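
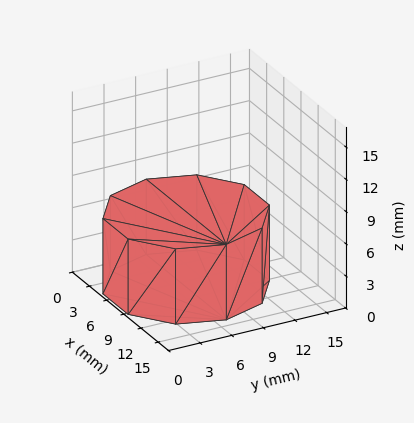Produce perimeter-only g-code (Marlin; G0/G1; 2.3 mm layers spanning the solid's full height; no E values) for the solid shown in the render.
Reading the render: the shape is a regular 10-sided prism (a cylinder approximated with 10 flat sides), circumscribed radius ≈ 7 mm, height ≈ 7 mm (dimensions read to the nearest mm from the axis ticks). For the g-code, the solid's height is divided into equal slices at the stated Δz and each level perimeter traced with G1 moves after a G0 lift.

; perimeter-only toolpath
G21 ; units = mm
G90 ; absolute positioning
G28 ; home
; layer 1
G0 Z2.3
G0 X14.0 Y7.0
G1 X12.7 Y11.1
G1 X9.2 Y13.7
G1 X4.8 Y13.7
G1 X1.3 Y11.1
G1 X0.0 Y7.0
G1 X1.3 Y2.9
G1 X4.8 Y0.3
G1 X9.2 Y0.3
G1 X12.7 Y2.9
G1 X14.0 Y7.0
; layer 2
G0 Z4.7
G0 X14.0 Y7.0
G1 X12.7 Y11.1
G1 X9.2 Y13.7
G1 X4.8 Y13.7
G1 X1.3 Y11.1
G1 X0.0 Y7.0
G1 X1.3 Y2.9
G1 X4.8 Y0.3
G1 X9.2 Y0.3
G1 X12.7 Y2.9
G1 X14.0 Y7.0
; layer 3
G0 Z7.0
G0 X14.0 Y7.0
G1 X12.7 Y11.1
G1 X9.2 Y13.7
G1 X4.8 Y13.7
G1 X1.3 Y11.1
G1 X0.0 Y7.0
G1 X1.3 Y2.9
G1 X4.8 Y0.3
G1 X9.2 Y0.3
G1 X12.7 Y2.9
G1 X14.0 Y7.0
M2 ; end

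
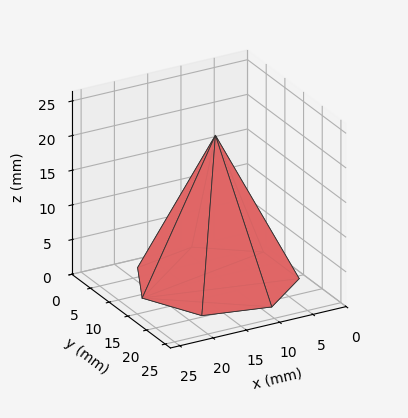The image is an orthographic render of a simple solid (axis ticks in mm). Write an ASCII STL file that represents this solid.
Reading the render: the shape is a regular 7-sided pyramid, base circumscribed radius ≈ 11 mm, apex at z ≈ 21 mm (dimensions read to the nearest mm from the axis ticks). For the STL, each face is triangulated and given an outward normal.

solid part
  facet normal 0.0000 0.0000 -1.0000
    outer loop
      vertex 8.55 21.72 0.00
      vertex 17.86 19.60 0.00
      vertex 22.00 11.00 0.00
    endloop
  endfacet
  facet normal 0.0000 0.0000 -1.0000
    outer loop
      vertex 1.09 15.77 0.00
      vertex 8.55 21.72 0.00
      vertex 22.00 11.00 0.00
    endloop
  endfacet
  facet normal 0.0000 0.0000 -1.0000
    outer loop
      vertex 1.09 6.23 0.00
      vertex 1.09 15.77 0.00
      vertex 22.00 11.00 0.00
    endloop
  endfacet
  facet normal 0.0000 0.0000 -1.0000
    outer loop
      vertex 8.55 0.28 0.00
      vertex 1.09 6.23 0.00
      vertex 22.00 11.00 0.00
    endloop
  endfacet
  facet normal 0.0000 0.0000 -1.0000
    outer loop
      vertex 17.86 2.40 0.00
      vertex 8.55 0.28 0.00
      vertex 22.00 11.00 0.00
    endloop
  endfacet
  facet normal 0.8148 0.3923 0.4268
    outer loop
      vertex 22.00 11.00 0.00
      vertex 17.86 19.60 0.00
      vertex 11.00 11.00 21.00
    endloop
  endfacet
  facet normal 0.2008 0.8818 0.4267
    outer loop
      vertex 17.86 19.60 0.00
      vertex 8.55 21.72 0.00
      vertex 11.00 11.00 21.00
    endloop
  endfacet
  facet normal -0.5639 0.7070 0.4267
    outer loop
      vertex 8.55 21.72 0.00
      vertex 1.09 15.77 0.00
      vertex 11.00 11.00 21.00
    endloop
  endfacet
  facet normal -0.9044 0.0000 0.4268
    outer loop
      vertex 1.09 15.77 0.00
      vertex 1.09 6.23 0.00
      vertex 11.00 11.00 21.00
    endloop
  endfacet
  facet normal -0.5639 -0.7070 0.4267
    outer loop
      vertex 1.09 6.23 0.00
      vertex 8.55 0.28 0.00
      vertex 11.00 11.00 21.00
    endloop
  endfacet
  facet normal 0.2008 -0.8818 0.4267
    outer loop
      vertex 8.55 0.28 0.00
      vertex 17.86 2.40 0.00
      vertex 11.00 11.00 21.00
    endloop
  endfacet
  facet normal 0.8148 -0.3923 0.4268
    outer loop
      vertex 17.86 2.40 0.00
      vertex 22.00 11.00 0.00
      vertex 11.00 11.00 21.00
    endloop
  endfacet
endsolid part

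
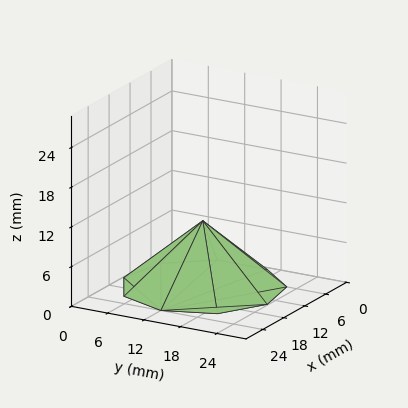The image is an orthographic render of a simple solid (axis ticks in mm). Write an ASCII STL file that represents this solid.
Reading the render: the shape is a regular 9-sided pyramid, base circumscribed radius ≈ 12 mm, apex at z ≈ 10 mm (dimensions read to the nearest mm from the axis ticks). For the STL, each face is triangulated and given an outward normal.

solid part
  facet normal 0.0000 0.0000 -1.0000
    outer loop
      vertex 14.084 23.818 0.000
      vertex 21.193 19.713 0.000
      vertex 24.000 12.000 0.000
    endloop
  endfacet
  facet normal 0.0000 0.0000 -1.0000
    outer loop
      vertex 6.000 22.392 0.000
      vertex 14.084 23.818 0.000
      vertex 24.000 12.000 0.000
    endloop
  endfacet
  facet normal 0.0000 0.0000 -1.0000
    outer loop
      vertex 0.724 16.104 0.000
      vertex 6.000 22.392 0.000
      vertex 24.000 12.000 0.000
    endloop
  endfacet
  facet normal 0.0000 0.0000 -1.0000
    outer loop
      vertex 0.724 7.896 0.000
      vertex 0.724 16.104 0.000
      vertex 24.000 12.000 0.000
    endloop
  endfacet
  facet normal 0.0000 0.0000 -1.0000
    outer loop
      vertex 6.000 1.608 0.000
      vertex 0.724 7.896 0.000
      vertex 24.000 12.000 0.000
    endloop
  endfacet
  facet normal 0.0000 0.0000 -1.0000
    outer loop
      vertex 14.084 0.182 0.000
      vertex 6.000 1.608 0.000
      vertex 24.000 12.000 0.000
    endloop
  endfacet
  facet normal 0.0000 0.0000 -1.0000
    outer loop
      vertex 21.193 4.287 0.000
      vertex 14.084 0.182 0.000
      vertex 24.000 12.000 0.000
    endloop
  endfacet
  facet normal 0.6235 0.2269 0.7482
    outer loop
      vertex 24.000 12.000 0.000
      vertex 21.193 19.713 0.000
      vertex 12.000 12.000 10.000
    endloop
  endfacet
  facet normal 0.3318 0.5746 0.7482
    outer loop
      vertex 21.193 19.713 0.000
      vertex 14.084 23.818 0.000
      vertex 12.000 12.000 10.000
    endloop
  endfacet
  facet normal -0.1153 0.6534 0.7482
    outer loop
      vertex 14.084 23.818 0.000
      vertex 6.000 22.392 0.000
      vertex 12.000 12.000 10.000
    endloop
  endfacet
  facet normal -0.5083 0.4265 0.7482
    outer loop
      vertex 6.000 22.392 0.000
      vertex 0.724 16.104 0.000
      vertex 12.000 12.000 10.000
    endloop
  endfacet
  facet normal -0.6635 0.0000 0.7482
    outer loop
      vertex 0.724 16.104 0.000
      vertex 0.724 7.896 0.000
      vertex 12.000 12.000 10.000
    endloop
  endfacet
  facet normal -0.5083 -0.4265 0.7482
    outer loop
      vertex 0.724 7.896 0.000
      vertex 6.000 1.608 0.000
      vertex 12.000 12.000 10.000
    endloop
  endfacet
  facet normal -0.1153 -0.6534 0.7482
    outer loop
      vertex 6.000 1.608 0.000
      vertex 14.084 0.182 0.000
      vertex 12.000 12.000 10.000
    endloop
  endfacet
  facet normal 0.3318 -0.5746 0.7482
    outer loop
      vertex 14.084 0.182 0.000
      vertex 21.193 4.287 0.000
      vertex 12.000 12.000 10.000
    endloop
  endfacet
  facet normal 0.6235 -0.2269 0.7482
    outer loop
      vertex 21.193 4.287 0.000
      vertex 24.000 12.000 0.000
      vertex 12.000 12.000 10.000
    endloop
  endfacet
endsolid part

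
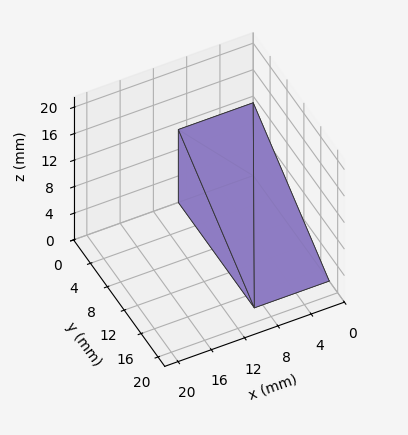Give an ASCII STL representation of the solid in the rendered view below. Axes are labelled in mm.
Reading the render: the shape is a wedge (ramp): 9 × 18 mm base, rising to 11 mm along the y=0 edge and sloping linearly to z=0 at y=18 (dimensions read to the nearest mm from the axis ticks). For the STL, each face is triangulated and given an outward normal.

solid part
  facet normal 0.0000 0.0000 -1.0000
    outer loop
      vertex 9.000 18.000 0.000
      vertex 9.000 0.000 0.000
      vertex 0.000 0.000 0.000
    endloop
  endfacet
  facet normal 0.0000 0.0000 -1.0000
    outer loop
      vertex 0.000 18.000 0.000
      vertex 9.000 18.000 0.000
      vertex 0.000 0.000 0.000
    endloop
  endfacet
  facet normal 0.0000 -1.0000 0.0000
    outer loop
      vertex 0.000 0.000 0.000
      vertex 9.000 0.000 0.000
      vertex 9.000 0.000 11.000
    endloop
  endfacet
  facet normal 0.0000 -1.0000 0.0000
    outer loop
      vertex 0.000 0.000 0.000
      vertex 9.000 0.000 11.000
      vertex 0.000 0.000 11.000
    endloop
  endfacet
  facet normal 0.0000 0.5215 0.8533
    outer loop
      vertex 0.000 0.000 11.000
      vertex 9.000 0.000 11.000
      vertex 9.000 18.000 0.000
    endloop
  endfacet
  facet normal 0.0000 0.5215 0.8533
    outer loop
      vertex 0.000 0.000 11.000
      vertex 9.000 18.000 0.000
      vertex 0.000 18.000 0.000
    endloop
  endfacet
  facet normal -1.0000 0.0000 0.0000
    outer loop
      vertex 0.000 0.000 11.000
      vertex 0.000 18.000 0.000
      vertex 0.000 0.000 0.000
    endloop
  endfacet
  facet normal 1.0000 0.0000 0.0000
    outer loop
      vertex 9.000 0.000 0.000
      vertex 9.000 18.000 0.000
      vertex 9.000 0.000 11.000
    endloop
  endfacet
endsolid part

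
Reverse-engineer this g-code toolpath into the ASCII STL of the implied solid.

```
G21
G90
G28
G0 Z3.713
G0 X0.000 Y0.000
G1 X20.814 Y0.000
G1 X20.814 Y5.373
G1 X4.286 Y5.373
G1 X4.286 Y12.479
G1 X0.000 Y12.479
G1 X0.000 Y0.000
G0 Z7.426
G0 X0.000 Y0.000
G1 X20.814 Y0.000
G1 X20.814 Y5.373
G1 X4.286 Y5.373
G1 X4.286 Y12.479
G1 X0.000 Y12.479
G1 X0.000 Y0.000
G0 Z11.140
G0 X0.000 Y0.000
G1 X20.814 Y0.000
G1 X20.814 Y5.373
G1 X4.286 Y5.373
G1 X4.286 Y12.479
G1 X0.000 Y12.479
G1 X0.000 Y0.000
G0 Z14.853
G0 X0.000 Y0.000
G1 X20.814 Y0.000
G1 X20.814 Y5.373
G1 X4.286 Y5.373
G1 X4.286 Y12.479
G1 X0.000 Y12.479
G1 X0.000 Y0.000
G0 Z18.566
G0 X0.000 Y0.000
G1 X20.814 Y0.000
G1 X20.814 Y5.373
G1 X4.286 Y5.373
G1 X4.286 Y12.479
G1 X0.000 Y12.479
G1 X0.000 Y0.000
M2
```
solid part
  facet normal 0.0000 0.0000 -1.0000
    outer loop
      vertex 20.814 5.373 0.000
      vertex 20.814 0.000 0.000
      vertex 0.000 0.000 0.000
    endloop
  endfacet
  facet normal 0.0000 0.0000 -1.0000
    outer loop
      vertex 4.286 5.373 0.000
      vertex 20.814 5.373 0.000
      vertex 0.000 0.000 0.000
    endloop
  endfacet
  facet normal 0.0000 0.0000 -1.0000
    outer loop
      vertex 4.286 12.479 0.000
      vertex 4.286 5.373 0.000
      vertex 0.000 0.000 0.000
    endloop
  endfacet
  facet normal 0.0000 0.0000 -1.0000
    outer loop
      vertex 0.000 12.479 0.000
      vertex 4.286 12.479 0.000
      vertex 0.000 0.000 0.000
    endloop
  endfacet
  facet normal 0.0000 0.0000 1.0000
    outer loop
      vertex 0.000 0.000 18.566
      vertex 20.814 0.000 18.566
      vertex 20.814 5.373 18.566
    endloop
  endfacet
  facet normal 0.0000 0.0000 1.0000
    outer loop
      vertex 0.000 0.000 18.566
      vertex 20.814 5.373 18.566
      vertex 4.286 5.373 18.566
    endloop
  endfacet
  facet normal 0.0000 0.0000 1.0000
    outer loop
      vertex 0.000 0.000 18.566
      vertex 4.286 5.373 18.566
      vertex 4.286 12.479 18.566
    endloop
  endfacet
  facet normal 0.0000 0.0000 1.0000
    outer loop
      vertex 0.000 0.000 18.566
      vertex 4.286 12.479 18.566
      vertex 0.000 12.479 18.566
    endloop
  endfacet
  facet normal 0.0000 -1.0000 0.0000
    outer loop
      vertex 0.000 0.000 0.000
      vertex 20.814 0.000 0.000
      vertex 20.814 0.000 18.566
    endloop
  endfacet
  facet normal 0.0000 -1.0000 0.0000
    outer loop
      vertex 0.000 0.000 0.000
      vertex 20.814 0.000 18.566
      vertex 0.000 0.000 18.566
    endloop
  endfacet
  facet normal 1.0000 0.0000 0.0000
    outer loop
      vertex 20.814 0.000 0.000
      vertex 20.814 5.373 0.000
      vertex 20.814 5.373 18.566
    endloop
  endfacet
  facet normal 1.0000 0.0000 0.0000
    outer loop
      vertex 20.814 0.000 0.000
      vertex 20.814 5.373 18.566
      vertex 20.814 0.000 18.566
    endloop
  endfacet
  facet normal 0.0000 1.0000 0.0000
    outer loop
      vertex 20.814 5.373 0.000
      vertex 4.286 5.373 0.000
      vertex 4.286 5.373 18.566
    endloop
  endfacet
  facet normal 0.0000 1.0000 0.0000
    outer loop
      vertex 20.814 5.373 0.000
      vertex 4.286 5.373 18.566
      vertex 20.814 5.373 18.566
    endloop
  endfacet
  facet normal 1.0000 0.0000 0.0000
    outer loop
      vertex 4.286 5.373 0.000
      vertex 4.286 12.479 0.000
      vertex 4.286 12.479 18.566
    endloop
  endfacet
  facet normal 1.0000 0.0000 0.0000
    outer loop
      vertex 4.286 5.373 0.000
      vertex 4.286 12.479 18.566
      vertex 4.286 5.373 18.566
    endloop
  endfacet
  facet normal 0.0000 1.0000 0.0000
    outer loop
      vertex 4.286 12.479 0.000
      vertex 0.000 12.479 0.000
      vertex 0.000 12.479 18.566
    endloop
  endfacet
  facet normal 0.0000 1.0000 0.0000
    outer loop
      vertex 4.286 12.479 0.000
      vertex 0.000 12.479 18.566
      vertex 4.286 12.479 18.566
    endloop
  endfacet
  facet normal -1.0000 0.0000 0.0000
    outer loop
      vertex 0.000 12.479 0.000
      vertex 0.000 0.000 0.000
      vertex 0.000 0.000 18.566
    endloop
  endfacet
  facet normal -1.0000 0.0000 0.0000
    outer loop
      vertex 0.000 12.479 0.000
      vertex 0.000 0.000 18.566
      vertex 0.000 12.479 18.566
    endloop
  endfacet
endsolid part

The G0 Z moves step by Δz≈3.713 mm. Every layer's G1 loop is the same polygon, so the solid is a straight extrusion of it from z=0 to z≈18.6. Closing with flat bottom and top caps and triangulating gives 20 facets — an L-shaped prism: outer 20.8 × 12.5 mm, arm thicknesses ≈ 5.37 mm (horizontal) and 4.29 mm (vertical), extruded 18.6 mm in z.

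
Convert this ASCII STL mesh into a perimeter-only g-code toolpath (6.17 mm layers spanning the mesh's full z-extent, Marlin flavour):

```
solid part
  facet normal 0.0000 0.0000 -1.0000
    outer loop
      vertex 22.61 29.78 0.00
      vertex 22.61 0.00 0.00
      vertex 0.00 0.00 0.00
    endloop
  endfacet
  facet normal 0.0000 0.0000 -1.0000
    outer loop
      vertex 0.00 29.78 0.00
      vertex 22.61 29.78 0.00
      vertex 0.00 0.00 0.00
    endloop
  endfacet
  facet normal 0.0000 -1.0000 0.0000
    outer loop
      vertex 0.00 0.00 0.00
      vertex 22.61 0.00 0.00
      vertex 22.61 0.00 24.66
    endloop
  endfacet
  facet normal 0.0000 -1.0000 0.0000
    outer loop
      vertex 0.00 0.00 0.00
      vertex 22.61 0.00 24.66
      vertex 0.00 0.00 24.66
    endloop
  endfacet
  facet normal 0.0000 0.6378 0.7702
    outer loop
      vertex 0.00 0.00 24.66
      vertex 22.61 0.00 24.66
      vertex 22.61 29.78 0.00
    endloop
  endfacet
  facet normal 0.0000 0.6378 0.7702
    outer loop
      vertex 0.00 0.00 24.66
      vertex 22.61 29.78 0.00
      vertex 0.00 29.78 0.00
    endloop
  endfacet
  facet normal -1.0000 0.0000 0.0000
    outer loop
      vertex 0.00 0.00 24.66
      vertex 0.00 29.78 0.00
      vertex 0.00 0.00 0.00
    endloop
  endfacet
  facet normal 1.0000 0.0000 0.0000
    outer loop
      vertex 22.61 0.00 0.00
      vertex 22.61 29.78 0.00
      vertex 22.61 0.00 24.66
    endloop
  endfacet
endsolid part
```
; perimeter-only toolpath
G21 ; units = mm
G90 ; absolute positioning
G28 ; home
; layer 1
G0 Z6.17
G0 X0.00 Y0.00
G1 X22.61 Y0.00
G1 X22.61 Y22.34
G1 X0.00 Y22.34
G1 X0.00 Y0.00
; layer 2
G0 Z12.33
G0 X0.00 Y0.00
G1 X22.61 Y0.00
G1 X22.61 Y14.89
G1 X0.00 Y14.89
G1 X0.00 Y0.00
; layer 3
G0 Z18.50
G0 X0.00 Y0.00
G1 X22.61 Y0.00
G1 X22.61 Y7.45
G1 X0.00 Y7.45
G1 X0.00 Y0.00
M2 ; end

The solid is a wedge (ramp): 22.6 × 29.8 mm base, rising to 24.7 mm along the y=0 edge and sloping linearly to z=0 at y=29.8. Slicing at Δz = 6.17 mm — 4 equal slices spanning the solid's height, so layer i sits at z = i·h/4 — gives 3 non-empty perimeters. Each is a 4-segment closed polygon; G0 lifts to the layer z and rapids to the start vertex, then G1 traces the edges. The cross-section shrinks linearly with z (the slice at the apex is degenerate and omitted).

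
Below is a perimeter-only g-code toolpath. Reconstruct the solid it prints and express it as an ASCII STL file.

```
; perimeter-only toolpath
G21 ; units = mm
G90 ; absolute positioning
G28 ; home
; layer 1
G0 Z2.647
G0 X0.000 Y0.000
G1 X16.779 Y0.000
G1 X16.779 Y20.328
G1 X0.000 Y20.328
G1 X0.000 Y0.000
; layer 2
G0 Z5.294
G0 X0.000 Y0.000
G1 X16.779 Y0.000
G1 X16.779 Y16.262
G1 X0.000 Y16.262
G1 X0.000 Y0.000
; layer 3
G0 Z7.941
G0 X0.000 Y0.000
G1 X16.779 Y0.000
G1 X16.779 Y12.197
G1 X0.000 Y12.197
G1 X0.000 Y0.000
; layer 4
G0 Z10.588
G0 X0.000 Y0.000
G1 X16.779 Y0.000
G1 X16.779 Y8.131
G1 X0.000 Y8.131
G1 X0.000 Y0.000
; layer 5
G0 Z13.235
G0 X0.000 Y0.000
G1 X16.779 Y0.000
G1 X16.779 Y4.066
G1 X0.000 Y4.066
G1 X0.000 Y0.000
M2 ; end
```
solid part
  facet normal 0.0000 0.0000 -1.0000
    outer loop
      vertex 16.779 24.393 0.000
      vertex 16.779 0.000 0.000
      vertex 0.000 0.000 0.000
    endloop
  endfacet
  facet normal 0.0000 0.0000 -1.0000
    outer loop
      vertex 0.000 24.393 0.000
      vertex 16.779 24.393 0.000
      vertex 0.000 0.000 0.000
    endloop
  endfacet
  facet normal 0.0000 -1.0000 0.0000
    outer loop
      vertex 0.000 0.000 0.000
      vertex 16.779 0.000 0.000
      vertex 16.779 0.000 15.882
    endloop
  endfacet
  facet normal 0.0000 -1.0000 0.0000
    outer loop
      vertex 0.000 0.000 0.000
      vertex 16.779 0.000 15.882
      vertex 0.000 0.000 15.882
    endloop
  endfacet
  facet normal 0.0000 0.5456 0.8380
    outer loop
      vertex 0.000 0.000 15.882
      vertex 16.779 0.000 15.882
      vertex 16.779 24.393 0.000
    endloop
  endfacet
  facet normal 0.0000 0.5456 0.8380
    outer loop
      vertex 0.000 0.000 15.882
      vertex 16.779 24.393 0.000
      vertex 0.000 24.393 0.000
    endloop
  endfacet
  facet normal -1.0000 0.0000 0.0000
    outer loop
      vertex 0.000 0.000 15.882
      vertex 0.000 24.393 0.000
      vertex 0.000 0.000 0.000
    endloop
  endfacet
  facet normal 1.0000 0.0000 0.0000
    outer loop
      vertex 16.779 0.000 0.000
      vertex 16.779 24.393 0.000
      vertex 16.779 0.000 15.882
    endloop
  endfacet
endsolid part

The G0 Z moves step by Δz≈2.647 mm. The G1 loops shrink linearly with z, so the solid tapers from its base footprint up to z≈15.9. Closing with a flat bottom cap and the tapered top and triangulating gives 8 facets — a wedge (ramp): 16.8 × 24.4 mm base, rising to 15.9 mm along the y=0 edge and sloping linearly to z=0 at y=24.4.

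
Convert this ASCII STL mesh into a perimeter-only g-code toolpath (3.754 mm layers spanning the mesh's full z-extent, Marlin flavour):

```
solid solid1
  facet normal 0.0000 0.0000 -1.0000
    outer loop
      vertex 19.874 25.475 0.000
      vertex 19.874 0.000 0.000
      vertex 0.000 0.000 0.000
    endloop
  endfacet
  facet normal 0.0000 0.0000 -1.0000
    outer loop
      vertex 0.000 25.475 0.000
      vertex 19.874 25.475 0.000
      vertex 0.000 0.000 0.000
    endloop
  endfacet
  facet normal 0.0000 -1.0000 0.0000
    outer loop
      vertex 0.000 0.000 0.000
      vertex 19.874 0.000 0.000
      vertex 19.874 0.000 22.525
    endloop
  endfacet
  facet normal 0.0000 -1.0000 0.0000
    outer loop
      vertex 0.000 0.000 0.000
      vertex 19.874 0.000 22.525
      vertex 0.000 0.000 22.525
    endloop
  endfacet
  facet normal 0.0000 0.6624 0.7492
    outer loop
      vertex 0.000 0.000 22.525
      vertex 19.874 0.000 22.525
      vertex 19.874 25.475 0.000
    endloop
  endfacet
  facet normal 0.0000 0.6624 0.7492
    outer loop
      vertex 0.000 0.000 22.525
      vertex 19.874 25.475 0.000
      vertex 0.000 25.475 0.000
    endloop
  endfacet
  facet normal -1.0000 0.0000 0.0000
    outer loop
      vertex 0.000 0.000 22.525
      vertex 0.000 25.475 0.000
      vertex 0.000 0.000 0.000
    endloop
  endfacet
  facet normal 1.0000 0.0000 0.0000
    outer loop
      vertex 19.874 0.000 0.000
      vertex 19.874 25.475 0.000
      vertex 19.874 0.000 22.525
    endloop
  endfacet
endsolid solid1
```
; perimeter-only toolpath
G21 ; units = mm
G90 ; absolute positioning
G28 ; home
; layer 1
G0 Z3.754
G0 X0.000 Y0.000
G1 X19.874 Y0.000
G1 X19.874 Y21.229
G1 X0.000 Y21.229
G1 X0.000 Y0.000
; layer 2
G0 Z7.508
G0 X0.000 Y0.000
G1 X19.874 Y0.000
G1 X19.874 Y16.983
G1 X0.000 Y16.983
G1 X0.000 Y0.000
; layer 3
G0 Z11.262
G0 X0.000 Y0.000
G1 X19.874 Y0.000
G1 X19.874 Y12.738
G1 X0.000 Y12.738
G1 X0.000 Y0.000
; layer 4
G0 Z15.017
G0 X0.000 Y0.000
G1 X19.874 Y0.000
G1 X19.874 Y8.492
G1 X0.000 Y8.492
G1 X0.000 Y0.000
; layer 5
G0 Z18.771
G0 X0.000 Y0.000
G1 X19.874 Y0.000
G1 X19.874 Y4.246
G1 X0.000 Y4.246
G1 X0.000 Y0.000
M2 ; end

The solid is a wedge (ramp): 19.9 × 25.5 mm base, rising to 22.5 mm along the y=0 edge and sloping linearly to z=0 at y=25.5. Slicing at Δz = 3.754 mm — 6 equal slices spanning the solid's height, so layer i sits at z = i·h/6 — gives 5 non-empty perimeters. Each is a 4-segment closed polygon; G0 lifts to the layer z and rapids to the start vertex, then G1 traces the edges. The cross-section shrinks linearly with z (the slice at the apex is degenerate and omitted).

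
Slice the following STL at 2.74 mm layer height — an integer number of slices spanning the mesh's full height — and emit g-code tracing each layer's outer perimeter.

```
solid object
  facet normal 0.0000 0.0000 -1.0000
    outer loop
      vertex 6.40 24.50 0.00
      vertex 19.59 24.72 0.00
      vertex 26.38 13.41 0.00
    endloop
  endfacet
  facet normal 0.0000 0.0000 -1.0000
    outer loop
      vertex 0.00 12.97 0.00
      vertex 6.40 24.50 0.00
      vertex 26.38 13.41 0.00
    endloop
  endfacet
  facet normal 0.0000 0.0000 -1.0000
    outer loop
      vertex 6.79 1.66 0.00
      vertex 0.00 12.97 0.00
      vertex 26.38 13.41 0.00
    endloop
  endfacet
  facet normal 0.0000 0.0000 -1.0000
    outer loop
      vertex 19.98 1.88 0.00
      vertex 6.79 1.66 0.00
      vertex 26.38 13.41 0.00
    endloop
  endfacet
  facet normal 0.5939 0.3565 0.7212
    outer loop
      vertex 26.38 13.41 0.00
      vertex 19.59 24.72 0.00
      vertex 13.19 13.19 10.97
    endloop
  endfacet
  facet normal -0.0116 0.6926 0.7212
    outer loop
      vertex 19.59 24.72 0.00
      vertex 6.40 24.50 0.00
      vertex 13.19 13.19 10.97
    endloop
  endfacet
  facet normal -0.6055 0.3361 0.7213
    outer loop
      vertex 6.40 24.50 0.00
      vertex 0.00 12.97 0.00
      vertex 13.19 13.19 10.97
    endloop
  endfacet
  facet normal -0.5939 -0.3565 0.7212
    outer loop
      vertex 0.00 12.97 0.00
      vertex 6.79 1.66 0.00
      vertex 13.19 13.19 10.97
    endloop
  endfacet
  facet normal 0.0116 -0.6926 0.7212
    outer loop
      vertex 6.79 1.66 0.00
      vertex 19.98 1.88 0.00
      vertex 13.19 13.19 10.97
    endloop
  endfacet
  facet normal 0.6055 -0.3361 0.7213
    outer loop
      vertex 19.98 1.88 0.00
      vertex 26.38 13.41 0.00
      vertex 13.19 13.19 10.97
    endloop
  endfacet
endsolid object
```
; perimeter-only toolpath
G21 ; units = mm
G90 ; absolute positioning
G28 ; home
; layer 1
G0 Z2.74
G0 X23.08 Y13.36
G1 X17.99 Y21.84
G1 X8.10 Y21.67
G1 X3.30 Y13.03
G1 X8.39 Y4.54
G1 X18.28 Y4.71
G1 X23.08 Y13.36
; layer 2
G0 Z5.49
G0 X19.79 Y13.30
G1 X16.39 Y18.95
G1 X9.79 Y18.84
G1 X6.59 Y13.08
G1 X9.99 Y7.42
G1 X16.59 Y7.54
G1 X19.79 Y13.30
; layer 3
G0 Z8.23
G0 X16.49 Y13.25
G1 X14.79 Y16.07
G1 X11.49 Y16.02
G1 X9.89 Y13.13
G1 X11.59 Y10.31
G1 X14.89 Y10.36
G1 X16.49 Y13.25
M2 ; end

The solid is a regular 6-sided pyramid, base circumscribed radius ≈ 13.2 mm, apex at z ≈ 11 mm. Slicing at Δz = 2.74 mm — 4 equal slices spanning the solid's height, so layer i sits at z = i·h/4 — gives 3 non-empty perimeters. Each is a 6-segment closed polygon; G0 lifts to the layer z and rapids to the start vertex, then G1 traces the edges. The cross-section shrinks linearly with z (the slice at the apex is degenerate and omitted).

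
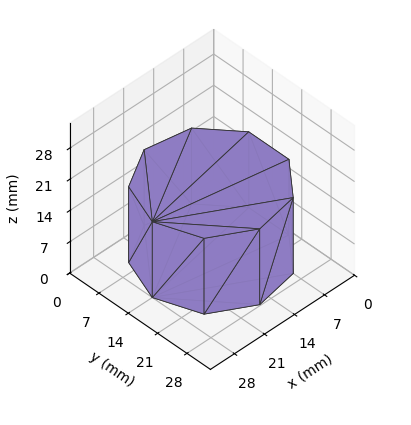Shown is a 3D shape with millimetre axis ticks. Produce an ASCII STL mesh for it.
Reading the render: the shape is a regular 9-sided prism (a cylinder approximated with 9 flat sides), circumscribed radius ≈ 14 mm, height ≈ 17 mm (dimensions read to the nearest mm from the axis ticks). For the STL, each face is triangulated and given an outward normal.

solid part
  facet normal 0.0000 0.0000 -1.0000
    outer loop
      vertex 16.43 27.79 0.00
      vertex 24.72 23.00 0.00
      vertex 28.00 14.00 0.00
    endloop
  endfacet
  facet normal 0.0000 0.0000 -1.0000
    outer loop
      vertex 7.00 26.12 0.00
      vertex 16.43 27.79 0.00
      vertex 28.00 14.00 0.00
    endloop
  endfacet
  facet normal 0.0000 0.0000 -1.0000
    outer loop
      vertex 0.84 18.79 0.00
      vertex 7.00 26.12 0.00
      vertex 28.00 14.00 0.00
    endloop
  endfacet
  facet normal 0.0000 0.0000 -1.0000
    outer loop
      vertex 0.84 9.21 0.00
      vertex 0.84 18.79 0.00
      vertex 28.00 14.00 0.00
    endloop
  endfacet
  facet normal 0.0000 0.0000 -1.0000
    outer loop
      vertex 7.00 1.88 0.00
      vertex 0.84 9.21 0.00
      vertex 28.00 14.00 0.00
    endloop
  endfacet
  facet normal 0.0000 0.0000 -1.0000
    outer loop
      vertex 16.43 0.21 0.00
      vertex 7.00 1.88 0.00
      vertex 28.00 14.00 0.00
    endloop
  endfacet
  facet normal 0.0000 0.0000 -1.0000
    outer loop
      vertex 24.72 5.00 0.00
      vertex 16.43 0.21 0.00
      vertex 28.00 14.00 0.00
    endloop
  endfacet
  facet normal 0.0000 0.0000 1.0000
    outer loop
      vertex 28.00 14.00 17.00
      vertex 24.72 23.00 17.00
      vertex 16.43 27.79 17.00
    endloop
  endfacet
  facet normal 0.0000 0.0000 1.0000
    outer loop
      vertex 28.00 14.00 17.00
      vertex 16.43 27.79 17.00
      vertex 7.00 26.12 17.00
    endloop
  endfacet
  facet normal 0.0000 0.0000 1.0000
    outer loop
      vertex 28.00 14.00 17.00
      vertex 7.00 26.12 17.00
      vertex 0.84 18.79 17.00
    endloop
  endfacet
  facet normal 0.0000 0.0000 1.0000
    outer loop
      vertex 28.00 14.00 17.00
      vertex 0.84 18.79 17.00
      vertex 0.84 9.21 17.00
    endloop
  endfacet
  facet normal 0.0000 0.0000 1.0000
    outer loop
      vertex 28.00 14.00 17.00
      vertex 0.84 9.21 17.00
      vertex 7.00 1.88 17.00
    endloop
  endfacet
  facet normal 0.0000 0.0000 1.0000
    outer loop
      vertex 28.00 14.00 17.00
      vertex 7.00 1.88 17.00
      vertex 16.43 0.21 17.00
    endloop
  endfacet
  facet normal 0.0000 0.0000 1.0000
    outer loop
      vertex 28.00 14.00 17.00
      vertex 16.43 0.21 17.00
      vertex 24.72 5.00 17.00
    endloop
  endfacet
  facet normal 0.9395 0.3424 0.0000
    outer loop
      vertex 28.00 14.00 0.00
      vertex 24.72 23.00 0.00
      vertex 24.72 23.00 17.00
    endloop
  endfacet
  facet normal 0.9395 0.3424 0.0000
    outer loop
      vertex 28.00 14.00 0.00
      vertex 24.72 23.00 17.00
      vertex 28.00 14.00 17.00
    endloop
  endfacet
  facet normal 0.5003 0.8659 0.0000
    outer loop
      vertex 24.72 23.00 0.00
      vertex 16.43 27.79 0.00
      vertex 16.43 27.79 17.00
    endloop
  endfacet
  facet normal 0.5003 0.8659 0.0000
    outer loop
      vertex 24.72 23.00 0.00
      vertex 16.43 27.79 17.00
      vertex 24.72 23.00 17.00
    endloop
  endfacet
  facet normal -0.1744 0.9847 0.0000
    outer loop
      vertex 16.43 27.79 0.00
      vertex 7.00 26.12 0.00
      vertex 7.00 26.12 17.00
    endloop
  endfacet
  facet normal -0.1744 0.9847 0.0000
    outer loop
      vertex 16.43 27.79 0.00
      vertex 7.00 26.12 17.00
      vertex 16.43 27.79 17.00
    endloop
  endfacet
  facet normal -0.7656 0.6434 0.0000
    outer loop
      vertex 7.00 26.12 0.00
      vertex 0.84 18.79 0.00
      vertex 0.84 18.79 17.00
    endloop
  endfacet
  facet normal -0.7656 0.6434 0.0000
    outer loop
      vertex 7.00 26.12 0.00
      vertex 0.84 18.79 17.00
      vertex 7.00 26.12 17.00
    endloop
  endfacet
  facet normal -1.0000 0.0000 0.0000
    outer loop
      vertex 0.84 18.79 0.00
      vertex 0.84 9.21 0.00
      vertex 0.84 9.21 17.00
    endloop
  endfacet
  facet normal -1.0000 0.0000 0.0000
    outer loop
      vertex 0.84 18.79 0.00
      vertex 0.84 9.21 17.00
      vertex 0.84 18.79 17.00
    endloop
  endfacet
  facet normal -0.7656 -0.6434 0.0000
    outer loop
      vertex 0.84 9.21 0.00
      vertex 7.00 1.88 0.00
      vertex 7.00 1.88 17.00
    endloop
  endfacet
  facet normal -0.7656 -0.6434 0.0000
    outer loop
      vertex 0.84 9.21 0.00
      vertex 7.00 1.88 17.00
      vertex 0.84 9.21 17.00
    endloop
  endfacet
  facet normal -0.1744 -0.9847 0.0000
    outer loop
      vertex 7.00 1.88 0.00
      vertex 16.43 0.21 0.00
      vertex 16.43 0.21 17.00
    endloop
  endfacet
  facet normal -0.1744 -0.9847 0.0000
    outer loop
      vertex 7.00 1.88 0.00
      vertex 16.43 0.21 17.00
      vertex 7.00 1.88 17.00
    endloop
  endfacet
  facet normal 0.5003 -0.8659 0.0000
    outer loop
      vertex 16.43 0.21 0.00
      vertex 24.72 5.00 0.00
      vertex 24.72 5.00 17.00
    endloop
  endfacet
  facet normal 0.5003 -0.8659 0.0000
    outer loop
      vertex 16.43 0.21 0.00
      vertex 24.72 5.00 17.00
      vertex 16.43 0.21 17.00
    endloop
  endfacet
  facet normal 0.9395 -0.3424 0.0000
    outer loop
      vertex 24.72 5.00 0.00
      vertex 28.00 14.00 0.00
      vertex 28.00 14.00 17.00
    endloop
  endfacet
  facet normal 0.9395 -0.3424 0.0000
    outer loop
      vertex 24.72 5.00 0.00
      vertex 28.00 14.00 17.00
      vertex 24.72 5.00 17.00
    endloop
  endfacet
endsolid part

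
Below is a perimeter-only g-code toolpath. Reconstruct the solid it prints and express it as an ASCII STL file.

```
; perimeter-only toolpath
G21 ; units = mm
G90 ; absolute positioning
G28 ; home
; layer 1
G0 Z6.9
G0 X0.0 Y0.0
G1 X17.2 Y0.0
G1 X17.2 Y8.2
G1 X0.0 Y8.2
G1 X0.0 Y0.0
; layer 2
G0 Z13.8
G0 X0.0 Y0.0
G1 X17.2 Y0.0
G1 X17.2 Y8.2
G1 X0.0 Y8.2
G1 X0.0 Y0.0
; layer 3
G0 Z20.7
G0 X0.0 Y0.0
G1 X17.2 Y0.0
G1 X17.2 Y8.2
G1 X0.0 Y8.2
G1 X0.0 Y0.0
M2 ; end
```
solid part
  facet normal 0.0000 0.0000 -1.0000
    outer loop
      vertex 17.2 8.2 0.0
      vertex 17.2 0.0 0.0
      vertex 0.0 0.0 0.0
    endloop
  endfacet
  facet normal 0.0000 0.0000 -1.0000
    outer loop
      vertex 0.0 8.2 0.0
      vertex 17.2 8.2 0.0
      vertex 0.0 0.0 0.0
    endloop
  endfacet
  facet normal 0.0000 0.0000 1.0000
    outer loop
      vertex 0.0 0.0 20.7
      vertex 17.2 0.0 20.7
      vertex 17.2 8.2 20.7
    endloop
  endfacet
  facet normal 0.0000 0.0000 1.0000
    outer loop
      vertex 0.0 0.0 20.7
      vertex 17.2 8.2 20.7
      vertex 0.0 8.2 20.7
    endloop
  endfacet
  facet normal 0.0000 -1.0000 0.0000
    outer loop
      vertex 0.0 0.0 0.0
      vertex 17.2 0.0 0.0
      vertex 17.2 0.0 20.7
    endloop
  endfacet
  facet normal 0.0000 -1.0000 0.0000
    outer loop
      vertex 0.0 0.0 0.0
      vertex 17.2 0.0 20.7
      vertex 0.0 0.0 20.7
    endloop
  endfacet
  facet normal 0.0000 1.0000 0.0000
    outer loop
      vertex 17.2 8.2 20.7
      vertex 17.2 8.2 0.0
      vertex 0.0 8.2 0.0
    endloop
  endfacet
  facet normal 0.0000 1.0000 0.0000
    outer loop
      vertex 0.0 8.2 20.7
      vertex 17.2 8.2 20.7
      vertex 0.0 8.2 0.0
    endloop
  endfacet
  facet normal -1.0000 0.0000 0.0000
    outer loop
      vertex 0.0 8.2 20.7
      vertex 0.0 8.2 0.0
      vertex 0.0 0.0 0.0
    endloop
  endfacet
  facet normal -1.0000 0.0000 0.0000
    outer loop
      vertex 0.0 0.0 20.7
      vertex 0.0 8.2 20.7
      vertex 0.0 0.0 0.0
    endloop
  endfacet
  facet normal 1.0000 0.0000 0.0000
    outer loop
      vertex 17.2 0.0 0.0
      vertex 17.2 8.2 0.0
      vertex 17.2 8.2 20.7
    endloop
  endfacet
  facet normal 1.0000 0.0000 0.0000
    outer loop
      vertex 17.2 0.0 0.0
      vertex 17.2 8.2 20.7
      vertex 17.2 0.0 20.7
    endloop
  endfacet
endsolid part

The G0 Z moves step by Δz≈6.9 mm. Every layer's G1 loop is the same polygon, so the solid is a straight extrusion of it from z=0 to z≈20.7. Closing with flat bottom and top caps and triangulating gives 12 facets — a rectangular box, roughly 17.2 × 8.2 mm footprint and 20.7 mm tall.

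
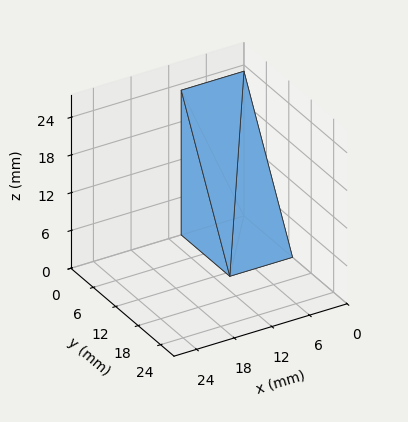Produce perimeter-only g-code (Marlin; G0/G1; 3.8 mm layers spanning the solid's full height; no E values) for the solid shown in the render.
Reading the render: the shape is a wedge (ramp): 10 × 13 mm base, rising to 23 mm along the y=0 edge and sloping linearly to z=0 at y=13 (dimensions read to the nearest mm from the axis ticks). For the g-code, the solid's height is divided into equal slices at the stated Δz and each level perimeter traced with G1 moves after a G0 lift.

; perimeter-only toolpath
G21 ; units = mm
G90 ; absolute positioning
G28 ; home
; layer 1
G0 Z3.8
G0 X0.0 Y0.0
G1 X10.0 Y0.0
G1 X10.0 Y10.8
G1 X0.0 Y10.8
G1 X0.0 Y0.0
; layer 2
G0 Z7.7
G0 X0.0 Y0.0
G1 X10.0 Y0.0
G1 X10.0 Y8.7
G1 X0.0 Y8.7
G1 X0.0 Y0.0
; layer 3
G0 Z11.5
G0 X0.0 Y0.0
G1 X10.0 Y0.0
G1 X10.0 Y6.5
G1 X0.0 Y6.5
G1 X0.0 Y0.0
; layer 4
G0 Z15.3
G0 X0.0 Y0.0
G1 X10.0 Y0.0
G1 X10.0 Y4.3
G1 X0.0 Y4.3
G1 X0.0 Y0.0
; layer 5
G0 Z19.2
G0 X0.0 Y0.0
G1 X10.0 Y0.0
G1 X10.0 Y2.2
G1 X0.0 Y2.2
G1 X0.0 Y0.0
M2 ; end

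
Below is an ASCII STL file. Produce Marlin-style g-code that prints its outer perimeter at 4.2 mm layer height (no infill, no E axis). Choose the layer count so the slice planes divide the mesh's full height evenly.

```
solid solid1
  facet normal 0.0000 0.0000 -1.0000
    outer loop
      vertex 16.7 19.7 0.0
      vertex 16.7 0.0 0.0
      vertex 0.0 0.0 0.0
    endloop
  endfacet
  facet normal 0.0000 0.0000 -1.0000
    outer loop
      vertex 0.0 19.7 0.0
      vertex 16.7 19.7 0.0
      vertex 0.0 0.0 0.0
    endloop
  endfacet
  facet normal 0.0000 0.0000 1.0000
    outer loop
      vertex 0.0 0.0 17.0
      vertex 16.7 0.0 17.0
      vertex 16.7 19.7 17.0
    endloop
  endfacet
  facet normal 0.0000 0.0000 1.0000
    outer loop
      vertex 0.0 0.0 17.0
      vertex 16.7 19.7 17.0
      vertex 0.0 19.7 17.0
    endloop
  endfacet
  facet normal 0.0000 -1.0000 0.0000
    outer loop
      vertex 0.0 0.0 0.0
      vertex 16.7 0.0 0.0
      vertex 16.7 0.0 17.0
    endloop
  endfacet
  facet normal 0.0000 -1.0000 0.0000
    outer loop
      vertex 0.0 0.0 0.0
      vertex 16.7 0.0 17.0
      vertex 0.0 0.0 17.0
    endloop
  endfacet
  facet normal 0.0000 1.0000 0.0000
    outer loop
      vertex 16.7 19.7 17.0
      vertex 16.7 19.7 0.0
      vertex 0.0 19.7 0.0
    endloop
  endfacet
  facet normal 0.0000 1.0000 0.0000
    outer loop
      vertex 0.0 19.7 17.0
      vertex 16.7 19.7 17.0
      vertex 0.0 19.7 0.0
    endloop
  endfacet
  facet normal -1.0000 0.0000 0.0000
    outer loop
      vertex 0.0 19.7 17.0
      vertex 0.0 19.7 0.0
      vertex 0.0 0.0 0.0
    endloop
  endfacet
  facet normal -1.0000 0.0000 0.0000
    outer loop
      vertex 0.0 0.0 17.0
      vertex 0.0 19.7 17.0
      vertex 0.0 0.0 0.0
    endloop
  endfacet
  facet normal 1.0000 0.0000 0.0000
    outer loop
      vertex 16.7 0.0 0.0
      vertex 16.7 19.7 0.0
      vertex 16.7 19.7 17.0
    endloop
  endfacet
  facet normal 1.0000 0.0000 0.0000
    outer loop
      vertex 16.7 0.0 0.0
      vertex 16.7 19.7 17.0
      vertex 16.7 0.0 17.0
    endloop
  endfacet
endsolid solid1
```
; perimeter-only toolpath
G21 ; units = mm
G90 ; absolute positioning
G28 ; home
; layer 1
G0 Z4.2
G0 X0.0 Y0.0
G1 X16.7 Y0.0
G1 X16.7 Y19.7
G1 X0.0 Y19.7
G1 X0.0 Y0.0
; layer 2
G0 Z8.5
G0 X0.0 Y0.0
G1 X16.7 Y0.0
G1 X16.7 Y19.7
G1 X0.0 Y19.7
G1 X0.0 Y0.0
; layer 3
G0 Z12.8
G0 X0.0 Y0.0
G1 X16.7 Y0.0
G1 X16.7 Y19.7
G1 X0.0 Y19.7
G1 X0.0 Y0.0
; layer 4
G0 Z17.0
G0 X0.0 Y0.0
G1 X16.7 Y0.0
G1 X16.7 Y19.7
G1 X0.0 Y19.7
G1 X0.0 Y0.0
M2 ; end

The solid is a rectangular box, roughly 16.7 × 19.7 mm footprint and 17 mm tall. Slicing at Δz = 4.2 mm — 4 equal slices spanning the solid's height, so layer i sits at z = i·h/4 — gives 4 non-empty perimeters. Each is a 4-segment closed polygon; G0 lifts to the layer z and rapids to the start vertex, then G1 traces the edges.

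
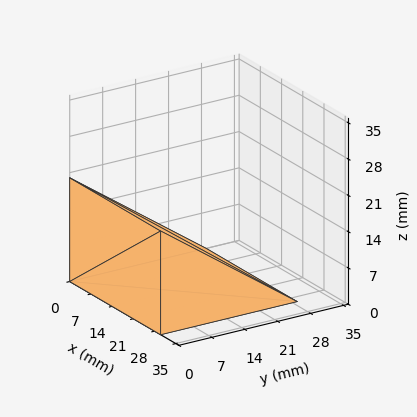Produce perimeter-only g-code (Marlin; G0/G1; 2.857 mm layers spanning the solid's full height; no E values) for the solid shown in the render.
Reading the render: the shape is a wedge (ramp): 30 × 29 mm base, rising to 20 mm along the y=0 edge and sloping linearly to z=0 at y=29 (dimensions read to the nearest mm from the axis ticks). For the g-code, the solid's height is divided into equal slices at the stated Δz and each level perimeter traced with G1 moves after a G0 lift.

; perimeter-only toolpath
G21 ; units = mm
G90 ; absolute positioning
G28 ; home
; layer 1
G0 Z2.857
G0 X0.000 Y0.000
G1 X30.000 Y0.000
G1 X30.000 Y24.857
G1 X0.000 Y24.857
G1 X0.000 Y0.000
; layer 2
G0 Z5.714
G0 X0.000 Y0.000
G1 X30.000 Y0.000
G1 X30.000 Y20.714
G1 X0.000 Y20.714
G1 X0.000 Y0.000
; layer 3
G0 Z8.571
G0 X0.000 Y0.000
G1 X30.000 Y0.000
G1 X30.000 Y16.571
G1 X0.000 Y16.571
G1 X0.000 Y0.000
; layer 4
G0 Z11.429
G0 X0.000 Y0.000
G1 X30.000 Y0.000
G1 X30.000 Y12.429
G1 X0.000 Y12.429
G1 X0.000 Y0.000
; layer 5
G0 Z14.286
G0 X0.000 Y0.000
G1 X30.000 Y0.000
G1 X30.000 Y8.286
G1 X0.000 Y8.286
G1 X0.000 Y0.000
; layer 6
G0 Z17.143
G0 X0.000 Y0.000
G1 X30.000 Y0.000
G1 X30.000 Y4.143
G1 X0.000 Y4.143
G1 X0.000 Y0.000
M2 ; end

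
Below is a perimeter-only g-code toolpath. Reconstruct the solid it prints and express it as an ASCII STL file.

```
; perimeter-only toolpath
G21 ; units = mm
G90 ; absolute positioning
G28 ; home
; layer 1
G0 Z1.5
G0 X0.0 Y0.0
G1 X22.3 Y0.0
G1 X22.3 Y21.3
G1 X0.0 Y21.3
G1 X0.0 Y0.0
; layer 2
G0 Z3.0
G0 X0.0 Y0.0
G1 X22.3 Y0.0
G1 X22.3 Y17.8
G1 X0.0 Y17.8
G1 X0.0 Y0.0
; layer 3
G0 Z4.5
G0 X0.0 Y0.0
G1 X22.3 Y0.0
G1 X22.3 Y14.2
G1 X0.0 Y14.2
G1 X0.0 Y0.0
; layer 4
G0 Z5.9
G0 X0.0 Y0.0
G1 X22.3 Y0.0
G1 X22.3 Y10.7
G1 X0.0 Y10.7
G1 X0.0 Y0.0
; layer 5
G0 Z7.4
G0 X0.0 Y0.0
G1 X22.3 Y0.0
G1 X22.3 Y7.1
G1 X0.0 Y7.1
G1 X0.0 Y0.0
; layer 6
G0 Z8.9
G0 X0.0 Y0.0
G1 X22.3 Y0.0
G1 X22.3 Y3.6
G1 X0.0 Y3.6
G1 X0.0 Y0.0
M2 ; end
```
solid part
  facet normal 0.0000 0.0000 -1.0000
    outer loop
      vertex 22.3 24.9 0.0
      vertex 22.3 0.0 0.0
      vertex 0.0 0.0 0.0
    endloop
  endfacet
  facet normal 0.0000 0.0000 -1.0000
    outer loop
      vertex 0.0 24.9 0.0
      vertex 22.3 24.9 0.0
      vertex 0.0 0.0 0.0
    endloop
  endfacet
  facet normal 0.0000 -1.0000 0.0000
    outer loop
      vertex 0.0 0.0 0.0
      vertex 22.3 0.0 0.0
      vertex 22.3 0.0 10.4
    endloop
  endfacet
  facet normal 0.0000 -1.0000 0.0000
    outer loop
      vertex 0.0 0.0 0.0
      vertex 22.3 0.0 10.4
      vertex 0.0 0.0 10.4
    endloop
  endfacet
  facet normal 0.0000 0.3854 0.9227
    outer loop
      vertex 0.0 0.0 10.4
      vertex 22.3 0.0 10.4
      vertex 22.3 24.9 0.0
    endloop
  endfacet
  facet normal 0.0000 0.3854 0.9227
    outer loop
      vertex 0.0 0.0 10.4
      vertex 22.3 24.9 0.0
      vertex 0.0 24.9 0.0
    endloop
  endfacet
  facet normal -1.0000 0.0000 0.0000
    outer loop
      vertex 0.0 0.0 10.4
      vertex 0.0 24.9 0.0
      vertex 0.0 0.0 0.0
    endloop
  endfacet
  facet normal 1.0000 0.0000 0.0000
    outer loop
      vertex 22.3 0.0 0.0
      vertex 22.3 24.9 0.0
      vertex 22.3 0.0 10.4
    endloop
  endfacet
endsolid part

The G0 Z moves step by Δz≈1.5 mm. The G1 loops shrink linearly with z, so the solid tapers from its base footprint up to z≈10.4. Closing with a flat bottom cap and the tapered top and triangulating gives 8 facets — a wedge (ramp): 22.3 × 24.9 mm base, rising to 10.4 mm along the y=0 edge and sloping linearly to z=0 at y=24.9.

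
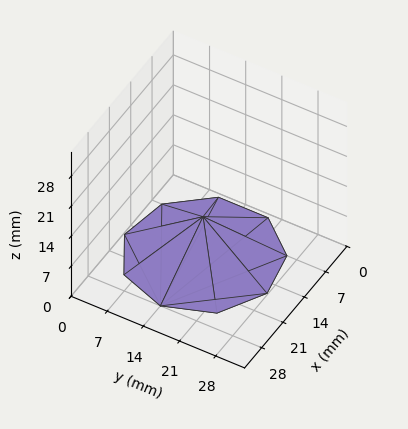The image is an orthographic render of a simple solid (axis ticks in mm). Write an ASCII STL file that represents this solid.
Reading the render: the shape is a regular 9-sided pyramid, base circumscribed radius ≈ 14 mm, apex at z ≈ 9 mm (dimensions read to the nearest mm from the axis ticks). For the STL, each face is triangulated and given an outward normal.

solid part
  facet normal 0.0000 0.0000 -1.0000
    outer loop
      vertex 16.4 27.8 0.0
      vertex 24.7 23.0 0.0
      vertex 28.0 14.0 0.0
    endloop
  endfacet
  facet normal 0.0000 0.0000 -1.0000
    outer loop
      vertex 7.0 26.1 0.0
      vertex 16.4 27.8 0.0
      vertex 28.0 14.0 0.0
    endloop
  endfacet
  facet normal 0.0000 0.0000 -1.0000
    outer loop
      vertex 0.8 18.8 0.0
      vertex 7.0 26.1 0.0
      vertex 28.0 14.0 0.0
    endloop
  endfacet
  facet normal 0.0000 0.0000 -1.0000
    outer loop
      vertex 0.8 9.2 0.0
      vertex 0.8 18.8 0.0
      vertex 28.0 14.0 0.0
    endloop
  endfacet
  facet normal 0.0000 0.0000 -1.0000
    outer loop
      vertex 7.0 1.9 0.0
      vertex 0.8 9.2 0.0
      vertex 28.0 14.0 0.0
    endloop
  endfacet
  facet normal 0.0000 0.0000 -1.0000
    outer loop
      vertex 16.4 0.2 0.0
      vertex 7.0 1.9 0.0
      vertex 28.0 14.0 0.0
    endloop
  endfacet
  facet normal 0.0000 0.0000 -1.0000
    outer loop
      vertex 24.7 5.0 0.0
      vertex 16.4 0.2 0.0
      vertex 28.0 14.0 0.0
    endloop
  endfacet
  facet normal 0.5304 0.1945 0.8251
    outer loop
      vertex 28.0 14.0 0.0
      vertex 24.7 23.0 0.0
      vertex 14.0 14.0 9.0
    endloop
  endfacet
  facet normal 0.2828 0.4890 0.8252
    outer loop
      vertex 24.7 23.0 0.0
      vertex 16.4 27.8 0.0
      vertex 14.0 14.0 9.0
    endloop
  endfacet
  facet normal -0.1005 0.5557 0.8253
    outer loop
      vertex 16.4 27.8 0.0
      vertex 7.0 26.1 0.0
      vertex 14.0 14.0 9.0
    endloop
  endfacet
  facet normal -0.4301 0.3653 0.8256
    outer loop
      vertex 7.0 26.1 0.0
      vertex 0.8 18.8 0.0
      vertex 14.0 14.0 9.0
    endloop
  endfacet
  facet normal -0.5633 0.0000 0.8262
    outer loop
      vertex 0.8 18.8 0.0
      vertex 0.8 9.2 0.0
      vertex 14.0 14.0 9.0
    endloop
  endfacet
  facet normal -0.4301 -0.3653 0.8256
    outer loop
      vertex 0.8 9.2 0.0
      vertex 7.0 1.9 0.0
      vertex 14.0 14.0 9.0
    endloop
  endfacet
  facet normal -0.1005 -0.5557 0.8253
    outer loop
      vertex 7.0 1.9 0.0
      vertex 16.4 0.2 0.0
      vertex 14.0 14.0 9.0
    endloop
  endfacet
  facet normal 0.2828 -0.4890 0.8252
    outer loop
      vertex 16.4 0.2 0.0
      vertex 24.7 5.0 0.0
      vertex 14.0 14.0 9.0
    endloop
  endfacet
  facet normal 0.5304 -0.1945 0.8251
    outer loop
      vertex 24.7 5.0 0.0
      vertex 28.0 14.0 0.0
      vertex 14.0 14.0 9.0
    endloop
  endfacet
endsolid part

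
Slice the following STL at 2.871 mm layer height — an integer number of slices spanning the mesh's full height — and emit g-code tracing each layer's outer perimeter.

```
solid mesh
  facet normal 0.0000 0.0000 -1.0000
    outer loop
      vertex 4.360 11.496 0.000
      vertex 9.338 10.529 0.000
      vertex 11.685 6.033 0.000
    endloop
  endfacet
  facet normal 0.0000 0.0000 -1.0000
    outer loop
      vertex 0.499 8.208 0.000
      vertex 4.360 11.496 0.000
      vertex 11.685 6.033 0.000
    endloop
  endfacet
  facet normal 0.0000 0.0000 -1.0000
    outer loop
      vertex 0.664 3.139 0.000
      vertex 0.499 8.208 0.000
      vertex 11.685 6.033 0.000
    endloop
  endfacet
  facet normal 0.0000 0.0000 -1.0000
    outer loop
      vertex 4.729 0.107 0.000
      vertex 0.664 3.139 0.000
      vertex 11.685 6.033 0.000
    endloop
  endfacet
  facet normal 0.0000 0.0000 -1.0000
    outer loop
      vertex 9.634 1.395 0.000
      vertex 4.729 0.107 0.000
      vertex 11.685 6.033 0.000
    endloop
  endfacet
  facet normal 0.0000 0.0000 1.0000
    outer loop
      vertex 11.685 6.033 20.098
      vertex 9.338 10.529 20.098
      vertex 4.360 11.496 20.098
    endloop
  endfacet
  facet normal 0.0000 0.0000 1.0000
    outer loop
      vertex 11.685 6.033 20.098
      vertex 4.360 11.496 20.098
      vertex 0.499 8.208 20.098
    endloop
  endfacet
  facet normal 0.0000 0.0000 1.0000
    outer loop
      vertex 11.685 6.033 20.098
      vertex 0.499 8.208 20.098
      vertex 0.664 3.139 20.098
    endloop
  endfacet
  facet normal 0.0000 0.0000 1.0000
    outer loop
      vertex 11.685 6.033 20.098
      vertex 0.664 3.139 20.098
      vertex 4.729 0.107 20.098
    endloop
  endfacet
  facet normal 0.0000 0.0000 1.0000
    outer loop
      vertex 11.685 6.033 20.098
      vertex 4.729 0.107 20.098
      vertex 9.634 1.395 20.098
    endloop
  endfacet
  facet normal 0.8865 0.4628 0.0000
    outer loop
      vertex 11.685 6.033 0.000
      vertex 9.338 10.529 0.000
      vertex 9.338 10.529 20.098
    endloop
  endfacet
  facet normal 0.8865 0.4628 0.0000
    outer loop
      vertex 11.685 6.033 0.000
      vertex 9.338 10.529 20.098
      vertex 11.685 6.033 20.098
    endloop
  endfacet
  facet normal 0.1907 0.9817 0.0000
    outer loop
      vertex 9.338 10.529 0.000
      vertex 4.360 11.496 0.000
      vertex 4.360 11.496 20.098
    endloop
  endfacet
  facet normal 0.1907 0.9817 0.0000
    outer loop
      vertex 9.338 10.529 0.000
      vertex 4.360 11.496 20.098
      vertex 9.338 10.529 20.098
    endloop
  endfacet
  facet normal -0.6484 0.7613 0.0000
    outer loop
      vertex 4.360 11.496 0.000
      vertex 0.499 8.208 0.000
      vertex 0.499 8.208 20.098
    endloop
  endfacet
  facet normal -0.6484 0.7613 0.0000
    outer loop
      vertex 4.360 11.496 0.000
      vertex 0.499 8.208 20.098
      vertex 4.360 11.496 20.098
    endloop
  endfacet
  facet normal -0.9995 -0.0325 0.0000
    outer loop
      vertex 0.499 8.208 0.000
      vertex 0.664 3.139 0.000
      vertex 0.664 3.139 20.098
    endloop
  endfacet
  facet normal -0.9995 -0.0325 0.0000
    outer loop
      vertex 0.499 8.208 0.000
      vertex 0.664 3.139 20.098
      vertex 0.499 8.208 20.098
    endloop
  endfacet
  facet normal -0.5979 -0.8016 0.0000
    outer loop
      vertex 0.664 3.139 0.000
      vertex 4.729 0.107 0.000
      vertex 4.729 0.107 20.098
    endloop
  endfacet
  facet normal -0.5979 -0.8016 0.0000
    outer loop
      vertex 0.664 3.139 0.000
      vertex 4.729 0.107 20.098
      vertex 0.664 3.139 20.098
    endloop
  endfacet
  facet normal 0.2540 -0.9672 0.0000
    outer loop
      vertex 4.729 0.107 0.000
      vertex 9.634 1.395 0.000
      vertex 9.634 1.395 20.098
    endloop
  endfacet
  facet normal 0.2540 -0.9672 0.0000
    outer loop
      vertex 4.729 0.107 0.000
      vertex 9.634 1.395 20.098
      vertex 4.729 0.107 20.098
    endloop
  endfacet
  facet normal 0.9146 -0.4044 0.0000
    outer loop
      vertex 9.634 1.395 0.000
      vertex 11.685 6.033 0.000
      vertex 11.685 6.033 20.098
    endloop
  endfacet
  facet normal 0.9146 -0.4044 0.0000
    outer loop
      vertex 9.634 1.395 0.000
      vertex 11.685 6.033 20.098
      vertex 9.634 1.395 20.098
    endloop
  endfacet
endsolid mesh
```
; perimeter-only toolpath
G21 ; units = mm
G90 ; absolute positioning
G28 ; home
; layer 1
G0 Z2.871
G0 X11.685 Y6.033
G1 X9.338 Y10.529
G1 X4.360 Y11.496
G1 X0.499 Y8.208
G1 X0.664 Y3.139
G1 X4.729 Y0.107
G1 X9.634 Y1.395
G1 X11.685 Y6.033
; layer 2
G0 Z5.742
G0 X11.685 Y6.033
G1 X9.338 Y10.529
G1 X4.360 Y11.496
G1 X0.499 Y8.208
G1 X0.664 Y3.139
G1 X4.729 Y0.107
G1 X9.634 Y1.395
G1 X11.685 Y6.033
; layer 3
G0 Z8.613
G0 X11.685 Y6.033
G1 X9.338 Y10.529
G1 X4.360 Y11.496
G1 X0.499 Y8.208
G1 X0.664 Y3.139
G1 X4.729 Y0.107
G1 X9.634 Y1.395
G1 X11.685 Y6.033
; layer 4
G0 Z11.485
G0 X11.685 Y6.033
G1 X9.338 Y10.529
G1 X4.360 Y11.496
G1 X0.499 Y8.208
G1 X0.664 Y3.139
G1 X4.729 Y0.107
G1 X9.634 Y1.395
G1 X11.685 Y6.033
; layer 5
G0 Z14.356
G0 X11.685 Y6.033
G1 X9.338 Y10.529
G1 X4.360 Y11.496
G1 X0.499 Y8.208
G1 X0.664 Y3.139
G1 X4.729 Y0.107
G1 X9.634 Y1.395
G1 X11.685 Y6.033
; layer 6
G0 Z17.227
G0 X11.685 Y6.033
G1 X9.338 Y10.529
G1 X4.360 Y11.496
G1 X0.499 Y8.208
G1 X0.664 Y3.139
G1 X4.729 Y0.107
G1 X9.634 Y1.395
G1 X11.685 Y6.033
; layer 7
G0 Z20.098
G0 X11.685 Y6.033
G1 X9.338 Y10.529
G1 X4.360 Y11.496
G1 X0.499 Y8.208
G1 X0.664 Y3.139
G1 X4.729 Y0.107
G1 X9.634 Y1.395
G1 X11.685 Y6.033
M2 ; end

The solid is a regular 7-sided prism (a cylinder approximated with 7 flat sides), circumscribed radius ≈ 5.84 mm, height ≈ 20.1 mm. Slicing at Δz = 2.871 mm — 7 equal slices spanning the solid's height, so layer i sits at z = i·h/7 — gives 7 non-empty perimeters. Each is a 7-segment closed polygon; G0 lifts to the layer z and rapids to the start vertex, then G1 traces the edges.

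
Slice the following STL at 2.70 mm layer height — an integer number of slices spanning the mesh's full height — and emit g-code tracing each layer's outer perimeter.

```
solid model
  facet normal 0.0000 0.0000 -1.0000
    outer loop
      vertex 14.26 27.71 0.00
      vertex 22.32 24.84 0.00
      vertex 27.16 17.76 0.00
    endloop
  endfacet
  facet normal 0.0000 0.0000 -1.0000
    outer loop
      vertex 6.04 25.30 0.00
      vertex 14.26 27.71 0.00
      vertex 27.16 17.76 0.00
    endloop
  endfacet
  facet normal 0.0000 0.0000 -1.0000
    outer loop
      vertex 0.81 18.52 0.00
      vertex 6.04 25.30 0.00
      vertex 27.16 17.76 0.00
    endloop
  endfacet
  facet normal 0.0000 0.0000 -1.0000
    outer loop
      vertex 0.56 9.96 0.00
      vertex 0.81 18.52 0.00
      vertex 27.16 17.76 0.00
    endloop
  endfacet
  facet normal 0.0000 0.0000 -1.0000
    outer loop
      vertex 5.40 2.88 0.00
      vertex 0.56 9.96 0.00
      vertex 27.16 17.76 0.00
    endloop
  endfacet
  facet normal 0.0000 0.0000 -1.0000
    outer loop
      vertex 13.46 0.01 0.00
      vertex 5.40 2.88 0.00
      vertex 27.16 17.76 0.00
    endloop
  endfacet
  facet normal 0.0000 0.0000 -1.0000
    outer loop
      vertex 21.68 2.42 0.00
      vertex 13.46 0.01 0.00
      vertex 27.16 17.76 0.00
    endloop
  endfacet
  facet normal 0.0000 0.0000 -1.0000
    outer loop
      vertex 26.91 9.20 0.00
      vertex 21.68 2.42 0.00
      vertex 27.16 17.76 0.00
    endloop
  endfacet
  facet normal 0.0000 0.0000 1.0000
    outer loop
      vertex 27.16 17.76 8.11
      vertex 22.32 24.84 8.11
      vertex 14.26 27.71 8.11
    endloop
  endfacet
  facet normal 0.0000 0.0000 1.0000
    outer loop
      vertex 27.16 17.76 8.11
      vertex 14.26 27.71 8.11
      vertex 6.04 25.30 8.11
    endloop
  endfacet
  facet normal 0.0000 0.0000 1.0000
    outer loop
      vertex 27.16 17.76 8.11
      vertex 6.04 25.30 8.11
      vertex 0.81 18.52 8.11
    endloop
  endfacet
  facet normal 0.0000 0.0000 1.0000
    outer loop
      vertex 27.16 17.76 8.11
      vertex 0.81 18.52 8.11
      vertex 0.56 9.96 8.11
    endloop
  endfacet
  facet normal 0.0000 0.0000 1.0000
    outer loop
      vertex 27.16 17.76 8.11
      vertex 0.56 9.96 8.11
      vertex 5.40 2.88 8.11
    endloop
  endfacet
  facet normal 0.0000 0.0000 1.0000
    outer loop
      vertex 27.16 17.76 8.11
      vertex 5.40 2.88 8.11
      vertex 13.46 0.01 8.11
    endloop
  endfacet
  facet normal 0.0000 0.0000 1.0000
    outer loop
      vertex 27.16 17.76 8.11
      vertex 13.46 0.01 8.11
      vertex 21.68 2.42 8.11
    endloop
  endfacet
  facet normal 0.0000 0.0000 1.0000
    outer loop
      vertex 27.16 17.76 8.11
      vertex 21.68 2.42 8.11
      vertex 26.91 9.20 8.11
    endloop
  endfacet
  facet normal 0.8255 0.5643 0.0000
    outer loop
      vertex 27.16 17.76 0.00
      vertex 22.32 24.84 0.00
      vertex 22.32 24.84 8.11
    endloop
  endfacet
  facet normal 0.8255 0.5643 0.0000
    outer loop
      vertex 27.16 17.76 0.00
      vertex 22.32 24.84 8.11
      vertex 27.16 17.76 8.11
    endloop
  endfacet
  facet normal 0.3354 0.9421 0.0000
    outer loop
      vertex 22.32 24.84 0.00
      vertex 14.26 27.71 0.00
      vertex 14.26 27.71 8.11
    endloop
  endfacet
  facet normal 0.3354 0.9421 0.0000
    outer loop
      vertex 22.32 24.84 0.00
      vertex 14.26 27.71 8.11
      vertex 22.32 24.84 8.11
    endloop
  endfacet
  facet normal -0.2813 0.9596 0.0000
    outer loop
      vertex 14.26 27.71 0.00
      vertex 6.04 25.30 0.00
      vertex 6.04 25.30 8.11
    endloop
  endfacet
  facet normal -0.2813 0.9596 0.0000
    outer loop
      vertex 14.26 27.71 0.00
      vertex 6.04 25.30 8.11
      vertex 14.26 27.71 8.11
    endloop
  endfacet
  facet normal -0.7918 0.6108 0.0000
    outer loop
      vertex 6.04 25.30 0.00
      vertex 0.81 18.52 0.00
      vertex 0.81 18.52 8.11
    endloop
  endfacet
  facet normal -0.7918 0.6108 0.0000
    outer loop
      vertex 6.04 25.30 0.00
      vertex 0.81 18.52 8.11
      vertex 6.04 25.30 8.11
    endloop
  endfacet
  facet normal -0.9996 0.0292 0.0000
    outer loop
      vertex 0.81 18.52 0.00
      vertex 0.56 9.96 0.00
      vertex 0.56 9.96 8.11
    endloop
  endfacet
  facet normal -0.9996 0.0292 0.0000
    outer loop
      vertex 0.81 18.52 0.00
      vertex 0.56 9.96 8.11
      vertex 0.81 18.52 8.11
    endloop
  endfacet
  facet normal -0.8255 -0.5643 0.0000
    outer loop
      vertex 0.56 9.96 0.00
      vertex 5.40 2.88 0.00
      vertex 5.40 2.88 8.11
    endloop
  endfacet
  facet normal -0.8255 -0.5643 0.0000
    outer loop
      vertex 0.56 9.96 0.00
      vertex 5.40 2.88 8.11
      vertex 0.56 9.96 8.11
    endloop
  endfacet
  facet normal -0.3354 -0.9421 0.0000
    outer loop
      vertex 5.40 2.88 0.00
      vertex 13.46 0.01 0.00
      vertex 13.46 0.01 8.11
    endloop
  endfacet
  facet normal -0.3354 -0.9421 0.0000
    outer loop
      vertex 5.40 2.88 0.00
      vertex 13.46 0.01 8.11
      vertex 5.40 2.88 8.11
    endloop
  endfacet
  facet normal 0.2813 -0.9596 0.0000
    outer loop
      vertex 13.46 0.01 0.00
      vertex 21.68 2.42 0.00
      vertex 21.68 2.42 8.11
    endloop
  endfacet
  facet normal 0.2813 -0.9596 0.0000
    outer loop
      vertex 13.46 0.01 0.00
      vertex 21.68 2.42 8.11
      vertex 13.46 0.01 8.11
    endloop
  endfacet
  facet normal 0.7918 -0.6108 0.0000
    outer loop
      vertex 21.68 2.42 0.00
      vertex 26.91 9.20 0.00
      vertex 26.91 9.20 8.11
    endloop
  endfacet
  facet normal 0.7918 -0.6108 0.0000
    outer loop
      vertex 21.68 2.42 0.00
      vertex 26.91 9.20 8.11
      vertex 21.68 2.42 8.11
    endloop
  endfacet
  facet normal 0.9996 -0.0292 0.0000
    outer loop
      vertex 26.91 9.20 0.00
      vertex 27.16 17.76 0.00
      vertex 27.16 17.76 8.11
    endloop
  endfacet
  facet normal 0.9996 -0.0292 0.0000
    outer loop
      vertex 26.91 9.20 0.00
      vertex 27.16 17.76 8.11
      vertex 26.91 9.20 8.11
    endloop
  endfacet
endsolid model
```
; perimeter-only toolpath
G21 ; units = mm
G90 ; absolute positioning
G28 ; home
; layer 1
G0 Z2.70
G0 X27.16 Y17.76
G1 X22.32 Y24.84
G1 X14.26 Y27.71
G1 X6.04 Y25.30
G1 X0.81 Y18.52
G1 X0.56 Y9.96
G1 X5.40 Y2.88
G1 X13.46 Y0.01
G1 X21.68 Y2.42
G1 X26.91 Y9.20
G1 X27.16 Y17.76
; layer 2
G0 Z5.41
G0 X27.16 Y17.76
G1 X22.32 Y24.84
G1 X14.26 Y27.71
G1 X6.04 Y25.30
G1 X0.81 Y18.52
G1 X0.56 Y9.96
G1 X5.40 Y2.88
G1 X13.46 Y0.01
G1 X21.68 Y2.42
G1 X26.91 Y9.20
G1 X27.16 Y17.76
; layer 3
G0 Z8.11
G0 X27.16 Y17.76
G1 X22.32 Y24.84
G1 X14.26 Y27.71
G1 X6.04 Y25.30
G1 X0.81 Y18.52
G1 X0.56 Y9.96
G1 X5.40 Y2.88
G1 X13.46 Y0.01
G1 X21.68 Y2.42
G1 X26.91 Y9.20
G1 X27.16 Y17.76
M2 ; end

The solid is a regular 10-sided prism (a cylinder approximated with 10 flat sides), circumscribed radius ≈ 13.9 mm, height ≈ 8.11 mm. Slicing at Δz = 2.70 mm — 3 equal slices spanning the solid's height, so layer i sits at z = i·h/3 — gives 3 non-empty perimeters. Each is a 10-segment closed polygon; G0 lifts to the layer z and rapids to the start vertex, then G1 traces the edges.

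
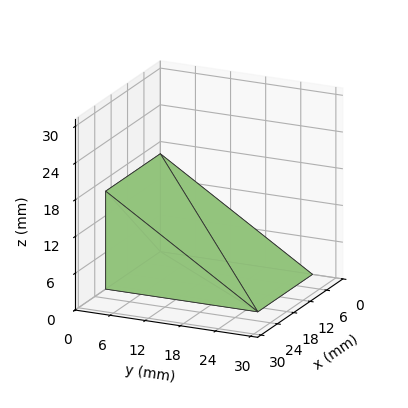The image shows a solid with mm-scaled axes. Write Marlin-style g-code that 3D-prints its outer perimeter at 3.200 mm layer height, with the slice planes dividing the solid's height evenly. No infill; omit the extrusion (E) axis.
Reading the render: the shape is a wedge (ramp): 20 × 26 mm base, rising to 16 mm along the y=0 edge and sloping linearly to z=0 at y=26 (dimensions read to the nearest mm from the axis ticks). For the g-code, the solid's height is divided into equal slices at the stated Δz and each level perimeter traced with G1 moves after a G0 lift.

; perimeter-only toolpath
G21 ; units = mm
G90 ; absolute positioning
G28 ; home
; layer 1
G0 Z3.200
G0 X0.000 Y0.000
G1 X20.000 Y0.000
G1 X20.000 Y20.800
G1 X0.000 Y20.800
G1 X0.000 Y0.000
; layer 2
G0 Z6.400
G0 X0.000 Y0.000
G1 X20.000 Y0.000
G1 X20.000 Y15.600
G1 X0.000 Y15.600
G1 X0.000 Y0.000
; layer 3
G0 Z9.600
G0 X0.000 Y0.000
G1 X20.000 Y0.000
G1 X20.000 Y10.400
G1 X0.000 Y10.400
G1 X0.000 Y0.000
; layer 4
G0 Z12.800
G0 X0.000 Y0.000
G1 X20.000 Y0.000
G1 X20.000 Y5.200
G1 X0.000 Y5.200
G1 X0.000 Y0.000
M2 ; end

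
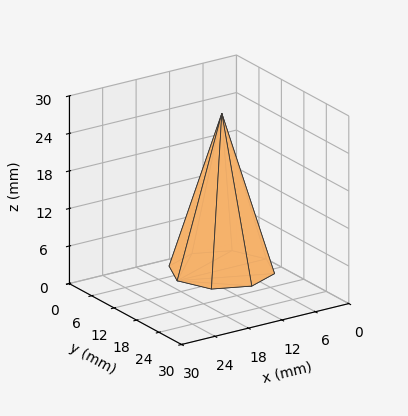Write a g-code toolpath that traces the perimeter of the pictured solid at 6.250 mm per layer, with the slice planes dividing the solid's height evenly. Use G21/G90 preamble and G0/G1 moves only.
Reading the render: the shape is a regular 8-sided pyramid, base circumscribed radius ≈ 8 mm, apex at z ≈ 25 mm (dimensions read to the nearest mm from the axis ticks). For the g-code, the solid's height is divided into equal slices at the stated Δz and each level perimeter traced with G1 moves after a G0 lift.

; perimeter-only toolpath
G21 ; units = mm
G90 ; absolute positioning
G28 ; home
; layer 1
G0 Z6.250
G0 X14.000 Y8.000
G1 X12.243 Y12.243
G1 X8.000 Y14.000
G1 X3.757 Y12.243
G1 X2.000 Y8.000
G1 X3.757 Y3.757
G1 X8.000 Y2.000
G1 X12.243 Y3.757
G1 X14.000 Y8.000
; layer 2
G0 Z12.500
G0 X12.000 Y8.000
G1 X10.829 Y10.829
G1 X8.000 Y12.000
G1 X5.171 Y10.829
G1 X4.000 Y8.000
G1 X5.171 Y5.171
G1 X8.000 Y4.000
G1 X10.829 Y5.171
G1 X12.000 Y8.000
; layer 3
G0 Z18.750
G0 X10.000 Y8.000
G1 X9.414 Y9.414
G1 X8.000 Y10.000
G1 X6.586 Y9.414
G1 X6.000 Y8.000
G1 X6.586 Y6.586
G1 X8.000 Y6.000
G1 X9.414 Y6.586
G1 X10.000 Y8.000
M2 ; end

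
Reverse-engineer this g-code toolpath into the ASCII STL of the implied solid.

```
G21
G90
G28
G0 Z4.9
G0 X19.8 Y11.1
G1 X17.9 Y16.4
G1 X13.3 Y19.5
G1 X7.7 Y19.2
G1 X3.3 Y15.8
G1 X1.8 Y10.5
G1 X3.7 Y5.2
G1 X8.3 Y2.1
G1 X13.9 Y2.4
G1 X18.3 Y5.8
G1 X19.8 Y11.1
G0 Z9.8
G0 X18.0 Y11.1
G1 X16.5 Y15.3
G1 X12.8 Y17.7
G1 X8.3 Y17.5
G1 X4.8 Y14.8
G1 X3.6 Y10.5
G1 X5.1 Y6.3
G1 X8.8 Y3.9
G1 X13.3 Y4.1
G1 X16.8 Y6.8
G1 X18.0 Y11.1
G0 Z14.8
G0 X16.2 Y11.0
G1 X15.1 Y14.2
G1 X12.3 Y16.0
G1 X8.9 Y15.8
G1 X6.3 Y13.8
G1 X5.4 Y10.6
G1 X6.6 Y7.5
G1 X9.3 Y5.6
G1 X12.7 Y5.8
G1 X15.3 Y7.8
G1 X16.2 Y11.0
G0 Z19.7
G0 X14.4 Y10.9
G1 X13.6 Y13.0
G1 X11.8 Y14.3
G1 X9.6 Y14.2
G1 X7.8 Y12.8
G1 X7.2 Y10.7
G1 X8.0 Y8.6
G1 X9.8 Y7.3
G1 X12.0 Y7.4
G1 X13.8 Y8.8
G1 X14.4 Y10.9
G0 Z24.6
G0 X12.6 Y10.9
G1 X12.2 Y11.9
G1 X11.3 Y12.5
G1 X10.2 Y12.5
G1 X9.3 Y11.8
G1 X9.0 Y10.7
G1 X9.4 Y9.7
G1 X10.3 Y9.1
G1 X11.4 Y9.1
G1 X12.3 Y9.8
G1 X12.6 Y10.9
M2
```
solid part
  facet normal 0.0000 0.0000 -1.0000
    outer loop
      vertex 13.8 21.2 0.0
      vertex 19.3 17.5 0.0
      vertex 21.6 11.2 0.0
    endloop
  endfacet
  facet normal 0.0000 0.0000 -1.0000
    outer loop
      vertex 7.1 20.9 0.0
      vertex 13.8 21.2 0.0
      vertex 21.6 11.2 0.0
    endloop
  endfacet
  facet normal 0.0000 0.0000 -1.0000
    outer loop
      vertex 1.8 16.8 0.0
      vertex 7.1 20.9 0.0
      vertex 21.6 11.2 0.0
    endloop
  endfacet
  facet normal 0.0000 0.0000 -1.0000
    outer loop
      vertex 0.0 10.4 0.0
      vertex 1.8 16.8 0.0
      vertex 21.6 11.2 0.0
    endloop
  endfacet
  facet normal 0.0000 0.0000 -1.0000
    outer loop
      vertex 2.3 4.1 0.0
      vertex 0.0 10.4 0.0
      vertex 21.6 11.2 0.0
    endloop
  endfacet
  facet normal 0.0000 0.0000 -1.0000
    outer loop
      vertex 7.8 0.4 0.0
      vertex 2.3 4.1 0.0
      vertex 21.6 11.2 0.0
    endloop
  endfacet
  facet normal 0.0000 0.0000 -1.0000
    outer loop
      vertex 14.5 0.7 0.0
      vertex 7.8 0.4 0.0
      vertex 21.6 11.2 0.0
    endloop
  endfacet
  facet normal 0.0000 0.0000 -1.0000
    outer loop
      vertex 19.8 4.8 0.0
      vertex 14.5 0.7 0.0
      vertex 21.6 11.2 0.0
    endloop
  endfacet
  facet normal 0.8870 0.3238 0.3291
    outer loop
      vertex 21.6 11.2 0.0
      vertex 19.3 17.5 0.0
      vertex 10.8 10.8 29.5
    endloop
  endfacet
  facet normal 0.5270 0.7833 0.3297
    outer loop
      vertex 19.3 17.5 0.0
      vertex 13.8 21.2 0.0
      vertex 10.8 10.8 29.5
    endloop
  endfacet
  facet normal -0.0423 0.9436 0.3284
    outer loop
      vertex 13.8 21.2 0.0
      vertex 7.1 20.9 0.0
      vertex 10.8 10.8 29.5
    endloop
  endfacet
  facet normal -0.5780 0.7471 0.3283
    outer loop
      vertex 7.1 20.9 0.0
      vertex 1.8 16.8 0.0
      vertex 10.8 10.8 29.5
    endloop
  endfacet
  facet normal -0.9090 0.2556 0.3293
    outer loop
      vertex 1.8 16.8 0.0
      vertex 0.0 10.4 0.0
      vertex 10.8 10.8 29.5
    endloop
  endfacet
  facet normal -0.8870 -0.3238 0.3291
    outer loop
      vertex 0.0 10.4 0.0
      vertex 2.3 4.1 0.0
      vertex 10.8 10.8 29.5
    endloop
  endfacet
  facet normal -0.5270 -0.7833 0.3297
    outer loop
      vertex 2.3 4.1 0.0
      vertex 7.8 0.4 0.0
      vertex 10.8 10.8 29.5
    endloop
  endfacet
  facet normal 0.0423 -0.9436 0.3284
    outer loop
      vertex 7.8 0.4 0.0
      vertex 14.5 0.7 0.0
      vertex 10.8 10.8 29.5
    endloop
  endfacet
  facet normal 0.5780 -0.7471 0.3283
    outer loop
      vertex 14.5 0.7 0.0
      vertex 19.8 4.8 0.0
      vertex 10.8 10.8 29.5
    endloop
  endfacet
  facet normal 0.9090 -0.2556 0.3293
    outer loop
      vertex 19.8 4.8 0.0
      vertex 21.6 11.2 0.0
      vertex 10.8 10.8 29.5
    endloop
  endfacet
endsolid part

The G0 Z moves step by Δz≈4.9 mm. The G1 loops shrink linearly with z, so the solid tapers from its base footprint up to z≈29.5. Closing with a flat bottom cap and the tapered top and triangulating gives 18 facets — a regular 10-sided pyramid, base circumscribed radius ≈ 10.8 mm, apex at z ≈ 29.5 mm.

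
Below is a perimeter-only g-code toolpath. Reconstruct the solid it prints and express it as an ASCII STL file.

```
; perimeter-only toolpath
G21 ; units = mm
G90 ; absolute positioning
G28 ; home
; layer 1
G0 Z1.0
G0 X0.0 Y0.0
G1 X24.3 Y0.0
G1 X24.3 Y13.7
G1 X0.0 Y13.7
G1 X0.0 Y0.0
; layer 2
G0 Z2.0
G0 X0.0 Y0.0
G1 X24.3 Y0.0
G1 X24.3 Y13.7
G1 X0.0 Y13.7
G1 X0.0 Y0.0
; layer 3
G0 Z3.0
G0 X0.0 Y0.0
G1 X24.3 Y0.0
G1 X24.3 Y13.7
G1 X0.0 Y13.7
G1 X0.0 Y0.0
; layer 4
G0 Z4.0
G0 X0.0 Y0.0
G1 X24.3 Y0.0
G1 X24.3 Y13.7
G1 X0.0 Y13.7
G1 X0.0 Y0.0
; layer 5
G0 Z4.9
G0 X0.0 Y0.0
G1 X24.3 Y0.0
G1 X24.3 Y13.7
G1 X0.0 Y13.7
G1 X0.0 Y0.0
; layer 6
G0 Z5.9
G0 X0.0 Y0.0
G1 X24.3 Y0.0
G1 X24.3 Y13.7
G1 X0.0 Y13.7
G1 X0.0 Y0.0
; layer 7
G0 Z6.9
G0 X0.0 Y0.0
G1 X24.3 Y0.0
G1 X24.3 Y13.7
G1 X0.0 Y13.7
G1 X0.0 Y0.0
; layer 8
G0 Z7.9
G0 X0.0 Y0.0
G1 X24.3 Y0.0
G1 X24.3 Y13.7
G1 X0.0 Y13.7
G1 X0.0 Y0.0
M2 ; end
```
solid part
  facet normal 0.0000 0.0000 -1.0000
    outer loop
      vertex 24.3 13.7 0.0
      vertex 24.3 0.0 0.0
      vertex 0.0 0.0 0.0
    endloop
  endfacet
  facet normal 0.0000 0.0000 -1.0000
    outer loop
      vertex 0.0 13.7 0.0
      vertex 24.3 13.7 0.0
      vertex 0.0 0.0 0.0
    endloop
  endfacet
  facet normal 0.0000 0.0000 1.0000
    outer loop
      vertex 0.0 0.0 7.9
      vertex 24.3 0.0 7.9
      vertex 24.3 13.7 7.9
    endloop
  endfacet
  facet normal 0.0000 0.0000 1.0000
    outer loop
      vertex 0.0 0.0 7.9
      vertex 24.3 13.7 7.9
      vertex 0.0 13.7 7.9
    endloop
  endfacet
  facet normal 0.0000 -1.0000 0.0000
    outer loop
      vertex 0.0 0.0 0.0
      vertex 24.3 0.0 0.0
      vertex 24.3 0.0 7.9
    endloop
  endfacet
  facet normal 0.0000 -1.0000 0.0000
    outer loop
      vertex 0.0 0.0 0.0
      vertex 24.3 0.0 7.9
      vertex 0.0 0.0 7.9
    endloop
  endfacet
  facet normal 0.0000 1.0000 0.0000
    outer loop
      vertex 24.3 13.7 7.9
      vertex 24.3 13.7 0.0
      vertex 0.0 13.7 0.0
    endloop
  endfacet
  facet normal 0.0000 1.0000 0.0000
    outer loop
      vertex 0.0 13.7 7.9
      vertex 24.3 13.7 7.9
      vertex 0.0 13.7 0.0
    endloop
  endfacet
  facet normal -1.0000 0.0000 0.0000
    outer loop
      vertex 0.0 13.7 7.9
      vertex 0.0 13.7 0.0
      vertex 0.0 0.0 0.0
    endloop
  endfacet
  facet normal -1.0000 0.0000 0.0000
    outer loop
      vertex 0.0 0.0 7.9
      vertex 0.0 13.7 7.9
      vertex 0.0 0.0 0.0
    endloop
  endfacet
  facet normal 1.0000 0.0000 0.0000
    outer loop
      vertex 24.3 0.0 0.0
      vertex 24.3 13.7 0.0
      vertex 24.3 13.7 7.9
    endloop
  endfacet
  facet normal 1.0000 0.0000 0.0000
    outer loop
      vertex 24.3 0.0 0.0
      vertex 24.3 13.7 7.9
      vertex 24.3 0.0 7.9
    endloop
  endfacet
endsolid part

The G0 Z moves step by Δz≈1.0 mm. Every layer's G1 loop is the same polygon, so the solid is a straight extrusion of it from z=0 to z≈7.9. Closing with flat bottom and top caps and triangulating gives 12 facets — a rectangular box, roughly 24.3 × 13.7 mm footprint and 7.9 mm tall.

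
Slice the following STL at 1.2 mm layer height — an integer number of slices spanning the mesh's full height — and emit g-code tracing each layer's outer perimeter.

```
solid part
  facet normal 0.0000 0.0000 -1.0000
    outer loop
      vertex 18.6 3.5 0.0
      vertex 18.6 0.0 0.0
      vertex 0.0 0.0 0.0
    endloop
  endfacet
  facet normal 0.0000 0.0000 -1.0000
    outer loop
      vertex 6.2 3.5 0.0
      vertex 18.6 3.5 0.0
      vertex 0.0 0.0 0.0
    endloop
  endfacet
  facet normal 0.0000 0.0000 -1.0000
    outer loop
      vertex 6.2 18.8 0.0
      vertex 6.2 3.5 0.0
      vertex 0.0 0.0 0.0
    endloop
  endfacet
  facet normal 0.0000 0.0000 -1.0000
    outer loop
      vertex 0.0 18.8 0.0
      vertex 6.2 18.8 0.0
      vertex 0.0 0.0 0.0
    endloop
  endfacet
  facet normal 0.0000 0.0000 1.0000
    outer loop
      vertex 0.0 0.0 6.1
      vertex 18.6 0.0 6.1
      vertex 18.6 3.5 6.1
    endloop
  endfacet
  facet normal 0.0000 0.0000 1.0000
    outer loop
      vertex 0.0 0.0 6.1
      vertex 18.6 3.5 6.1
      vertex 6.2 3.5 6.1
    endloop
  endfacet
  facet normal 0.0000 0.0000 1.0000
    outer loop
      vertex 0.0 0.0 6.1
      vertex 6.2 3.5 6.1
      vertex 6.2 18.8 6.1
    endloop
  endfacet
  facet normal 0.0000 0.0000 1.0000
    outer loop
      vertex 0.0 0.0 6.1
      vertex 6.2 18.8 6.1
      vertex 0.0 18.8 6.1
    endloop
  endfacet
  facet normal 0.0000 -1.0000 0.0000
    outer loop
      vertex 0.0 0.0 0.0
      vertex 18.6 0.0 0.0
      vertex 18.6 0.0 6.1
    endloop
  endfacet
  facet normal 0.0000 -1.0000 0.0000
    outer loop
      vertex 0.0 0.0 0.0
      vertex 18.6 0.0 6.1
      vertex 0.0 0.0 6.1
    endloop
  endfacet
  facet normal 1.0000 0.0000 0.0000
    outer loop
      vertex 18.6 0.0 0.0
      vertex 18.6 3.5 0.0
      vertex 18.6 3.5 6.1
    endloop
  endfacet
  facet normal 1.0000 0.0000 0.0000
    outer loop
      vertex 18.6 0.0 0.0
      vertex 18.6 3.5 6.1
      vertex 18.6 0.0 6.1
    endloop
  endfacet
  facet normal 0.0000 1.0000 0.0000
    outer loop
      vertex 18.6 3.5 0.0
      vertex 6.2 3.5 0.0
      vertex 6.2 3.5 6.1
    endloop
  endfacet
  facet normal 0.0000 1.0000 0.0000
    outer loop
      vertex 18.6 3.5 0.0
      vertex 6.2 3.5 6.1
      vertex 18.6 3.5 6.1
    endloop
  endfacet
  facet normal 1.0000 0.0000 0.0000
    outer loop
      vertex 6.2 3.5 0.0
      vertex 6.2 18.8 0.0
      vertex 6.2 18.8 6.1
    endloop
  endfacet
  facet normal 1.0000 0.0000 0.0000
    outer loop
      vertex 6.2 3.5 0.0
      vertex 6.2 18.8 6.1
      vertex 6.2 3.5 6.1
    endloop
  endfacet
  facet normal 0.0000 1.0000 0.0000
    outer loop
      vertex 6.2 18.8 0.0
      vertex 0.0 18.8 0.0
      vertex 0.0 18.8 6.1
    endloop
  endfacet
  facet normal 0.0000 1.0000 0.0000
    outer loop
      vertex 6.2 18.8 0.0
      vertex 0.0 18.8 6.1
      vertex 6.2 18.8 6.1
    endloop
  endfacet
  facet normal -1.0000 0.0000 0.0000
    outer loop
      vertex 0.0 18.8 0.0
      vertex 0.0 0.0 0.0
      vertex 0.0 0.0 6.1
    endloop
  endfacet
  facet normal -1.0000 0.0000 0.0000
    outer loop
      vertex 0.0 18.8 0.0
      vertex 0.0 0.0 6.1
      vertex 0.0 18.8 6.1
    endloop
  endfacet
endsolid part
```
; perimeter-only toolpath
G21 ; units = mm
G90 ; absolute positioning
G28 ; home
; layer 1
G0 Z1.2
G0 X0.0 Y0.0
G1 X18.6 Y0.0
G1 X18.6 Y3.5
G1 X6.2 Y3.5
G1 X6.2 Y18.8
G1 X0.0 Y18.8
G1 X0.0 Y0.0
; layer 2
G0 Z2.4
G0 X0.0 Y0.0
G1 X18.6 Y0.0
G1 X18.6 Y3.5
G1 X6.2 Y3.5
G1 X6.2 Y18.8
G1 X0.0 Y18.8
G1 X0.0 Y0.0
; layer 3
G0 Z3.7
G0 X0.0 Y0.0
G1 X18.6 Y0.0
G1 X18.6 Y3.5
G1 X6.2 Y3.5
G1 X6.2 Y18.8
G1 X0.0 Y18.8
G1 X0.0 Y0.0
; layer 4
G0 Z4.9
G0 X0.0 Y0.0
G1 X18.6 Y0.0
G1 X18.6 Y3.5
G1 X6.2 Y3.5
G1 X6.2 Y18.8
G1 X0.0 Y18.8
G1 X0.0 Y0.0
; layer 5
G0 Z6.1
G0 X0.0 Y0.0
G1 X18.6 Y0.0
G1 X18.6 Y3.5
G1 X6.2 Y3.5
G1 X6.2 Y18.8
G1 X0.0 Y18.8
G1 X0.0 Y0.0
M2 ; end

The solid is an L-shaped prism: outer 18.6 × 18.8 mm, arm thicknesses ≈ 3.5 mm (horizontal) and 6.2 mm (vertical), extruded 6.1 mm in z. Slicing at Δz = 1.2 mm — 5 equal slices spanning the solid's height, so layer i sits at z = i·h/5 — gives 5 non-empty perimeters. Each is a 6-segment closed polygon; G0 lifts to the layer z and rapids to the start vertex, then G1 traces the edges.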